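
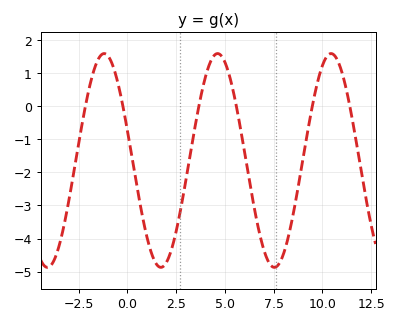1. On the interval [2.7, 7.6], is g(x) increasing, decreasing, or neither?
neither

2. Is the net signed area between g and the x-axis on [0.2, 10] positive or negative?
negative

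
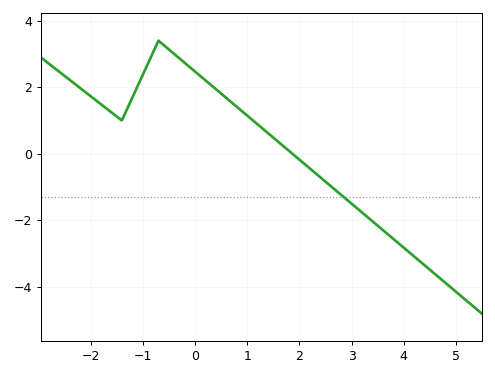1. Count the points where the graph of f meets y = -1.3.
1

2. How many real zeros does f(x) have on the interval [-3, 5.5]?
1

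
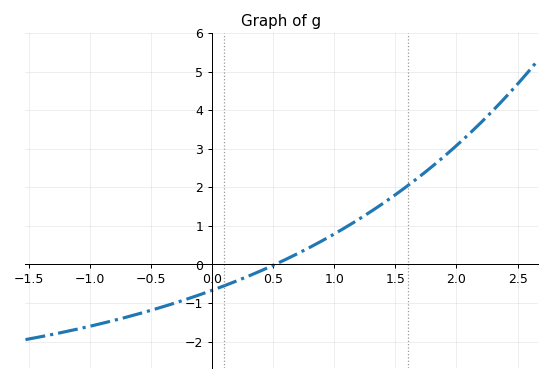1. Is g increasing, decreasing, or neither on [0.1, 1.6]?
increasing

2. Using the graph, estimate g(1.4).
1.59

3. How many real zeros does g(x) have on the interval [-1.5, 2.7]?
1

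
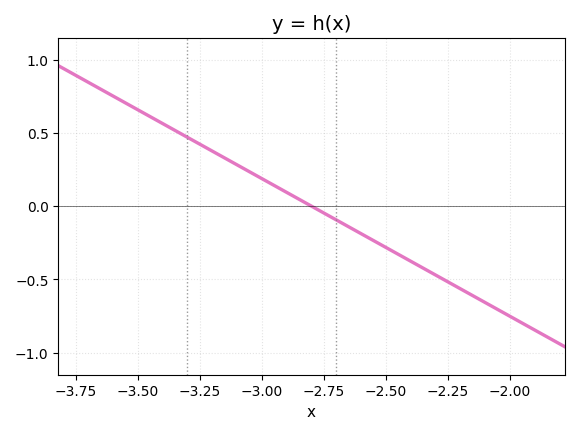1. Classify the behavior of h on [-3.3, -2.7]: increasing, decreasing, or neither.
decreasing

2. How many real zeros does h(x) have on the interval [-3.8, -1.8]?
1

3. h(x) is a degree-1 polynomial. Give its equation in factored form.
y = -0.94(x + 2.8)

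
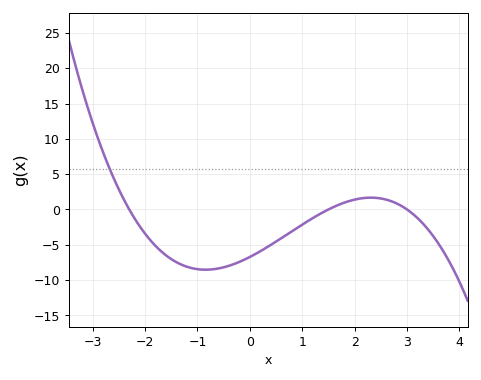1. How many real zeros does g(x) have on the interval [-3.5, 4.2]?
3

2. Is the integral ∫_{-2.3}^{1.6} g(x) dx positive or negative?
negative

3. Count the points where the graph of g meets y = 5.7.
1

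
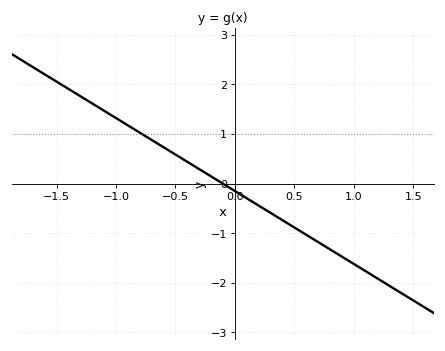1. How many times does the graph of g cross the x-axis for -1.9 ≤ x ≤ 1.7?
1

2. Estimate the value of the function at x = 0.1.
-0.3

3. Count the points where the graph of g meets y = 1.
1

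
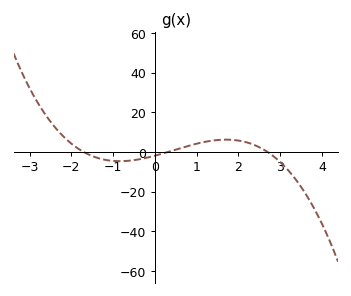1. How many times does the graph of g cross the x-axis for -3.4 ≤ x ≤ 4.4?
3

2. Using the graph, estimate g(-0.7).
-4.49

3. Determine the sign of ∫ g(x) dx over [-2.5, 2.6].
positive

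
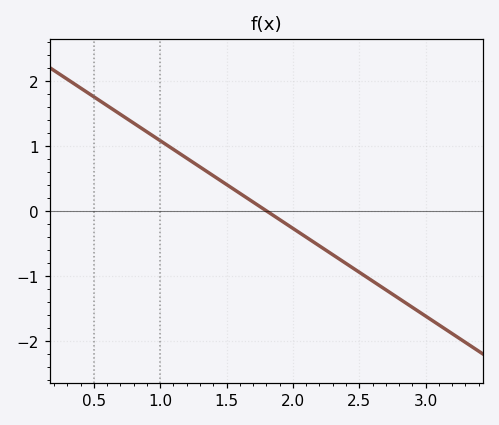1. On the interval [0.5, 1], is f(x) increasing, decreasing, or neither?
decreasing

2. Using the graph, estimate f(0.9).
1.22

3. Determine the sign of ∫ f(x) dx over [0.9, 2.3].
positive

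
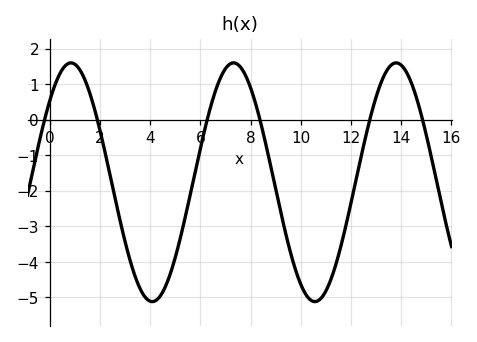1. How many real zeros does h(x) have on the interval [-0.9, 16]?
6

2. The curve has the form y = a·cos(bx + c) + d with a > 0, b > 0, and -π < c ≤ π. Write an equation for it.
y = 3.36cos(0.97x - 0.82) - 1.76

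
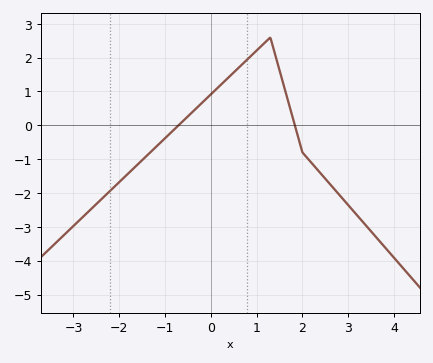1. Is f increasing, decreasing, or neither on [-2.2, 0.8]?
increasing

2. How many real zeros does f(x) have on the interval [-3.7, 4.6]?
2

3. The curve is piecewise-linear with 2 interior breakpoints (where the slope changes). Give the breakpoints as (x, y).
(1.3, 2.6); (2, -0.8)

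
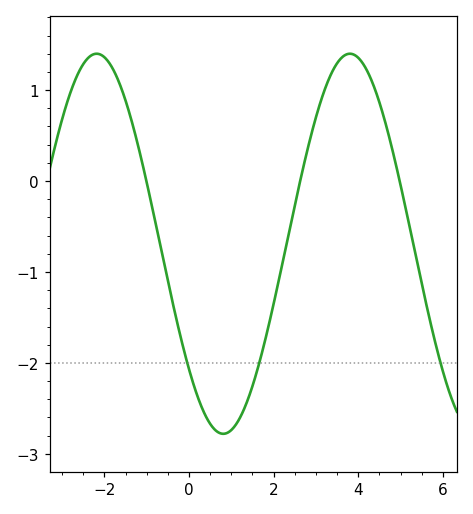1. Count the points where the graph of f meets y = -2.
3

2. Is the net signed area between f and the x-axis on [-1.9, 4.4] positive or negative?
negative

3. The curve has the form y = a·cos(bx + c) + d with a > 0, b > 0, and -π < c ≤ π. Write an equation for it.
y = 2.09cos(1.1x + 2.3) - 0.69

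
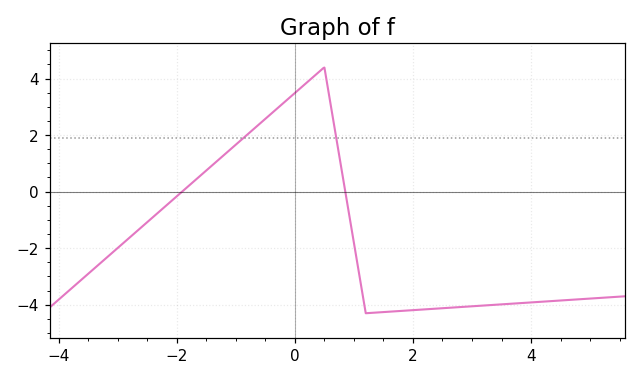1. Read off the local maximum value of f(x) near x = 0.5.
4.4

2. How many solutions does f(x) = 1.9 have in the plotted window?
2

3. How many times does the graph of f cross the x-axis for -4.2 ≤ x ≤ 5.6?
2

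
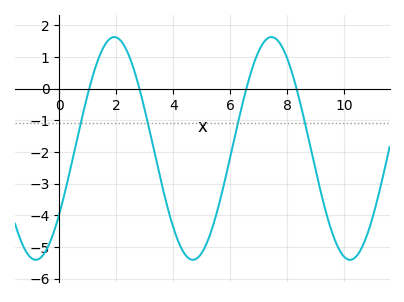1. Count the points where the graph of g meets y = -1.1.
4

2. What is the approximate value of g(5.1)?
-5.03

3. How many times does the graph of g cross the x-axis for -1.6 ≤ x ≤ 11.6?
4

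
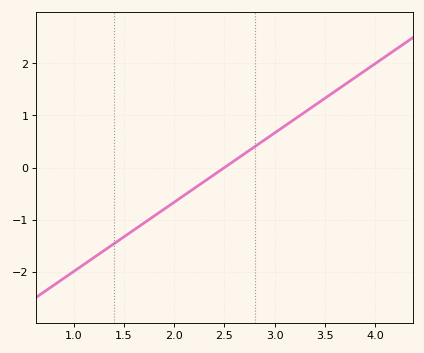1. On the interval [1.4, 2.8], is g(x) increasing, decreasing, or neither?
increasing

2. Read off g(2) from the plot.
-0.665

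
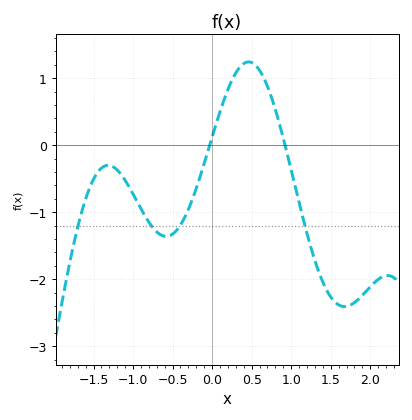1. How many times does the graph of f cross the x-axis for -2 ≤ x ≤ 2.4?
2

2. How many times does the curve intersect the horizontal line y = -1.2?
4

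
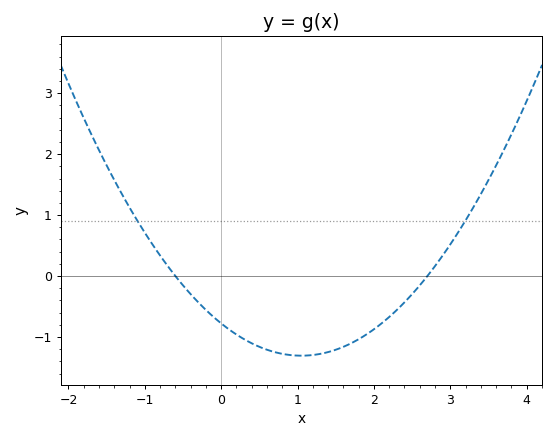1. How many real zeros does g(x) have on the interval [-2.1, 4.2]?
2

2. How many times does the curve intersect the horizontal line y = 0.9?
2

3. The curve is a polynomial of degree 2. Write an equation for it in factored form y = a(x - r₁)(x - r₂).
y = 0.48(x + 0.6)(x - 2.7)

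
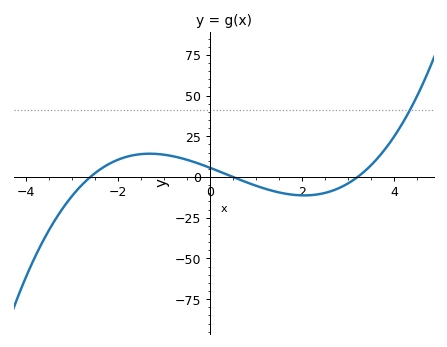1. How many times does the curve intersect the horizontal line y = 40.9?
1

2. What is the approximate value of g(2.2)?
-11.1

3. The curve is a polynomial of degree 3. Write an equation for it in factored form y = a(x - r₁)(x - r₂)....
y = 1.36(x + 2.6)(x - 0.5)(x - 3.2)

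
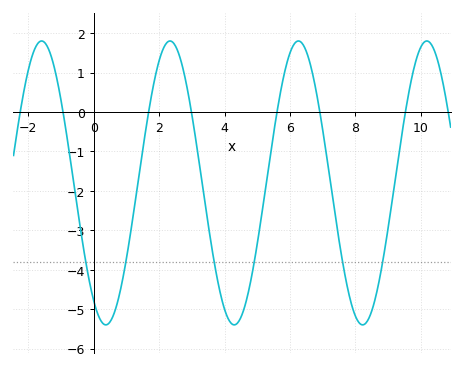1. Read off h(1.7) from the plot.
0.1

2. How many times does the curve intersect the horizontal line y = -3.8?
6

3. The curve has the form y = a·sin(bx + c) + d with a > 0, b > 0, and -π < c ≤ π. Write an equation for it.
y = 3.6sin(1.6x - 2.2) - 1.8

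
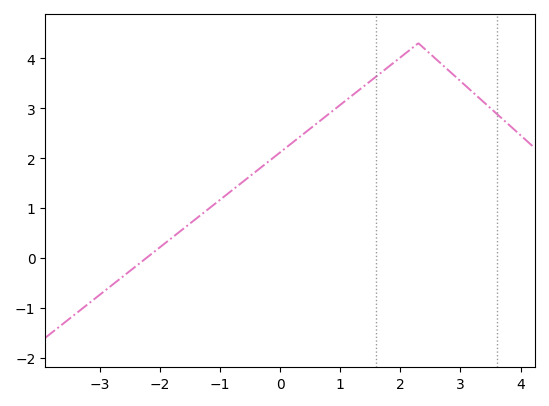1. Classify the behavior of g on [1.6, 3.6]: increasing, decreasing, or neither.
neither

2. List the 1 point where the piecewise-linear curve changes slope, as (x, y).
(2.3, 4.3)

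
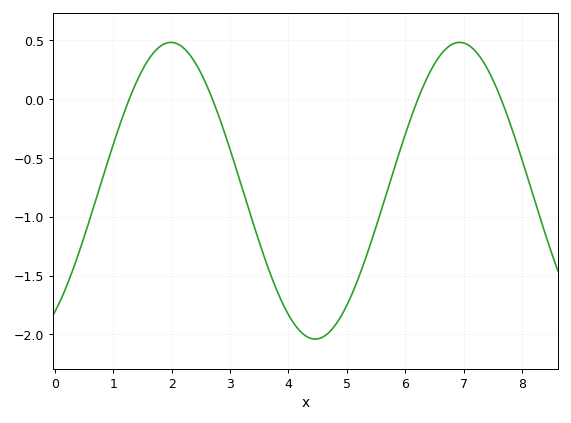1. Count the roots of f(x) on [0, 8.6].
4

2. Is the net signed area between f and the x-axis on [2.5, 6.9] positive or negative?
negative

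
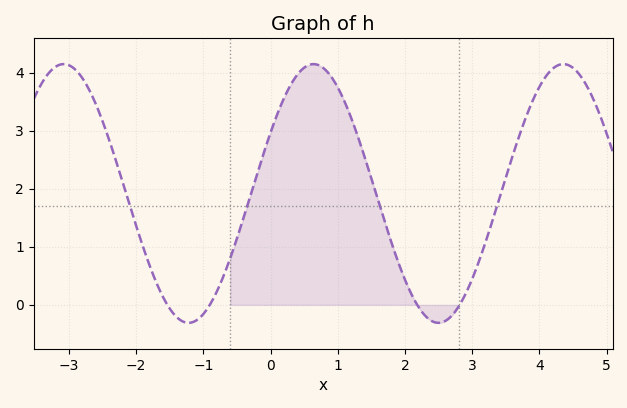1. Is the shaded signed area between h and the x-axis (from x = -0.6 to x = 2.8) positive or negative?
positive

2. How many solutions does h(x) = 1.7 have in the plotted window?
4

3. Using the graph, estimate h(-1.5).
-0.1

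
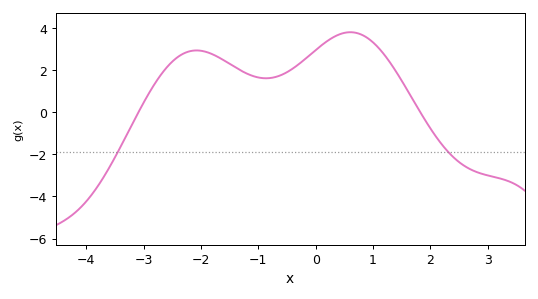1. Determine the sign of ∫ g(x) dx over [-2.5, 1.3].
positive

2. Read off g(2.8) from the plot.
-2.83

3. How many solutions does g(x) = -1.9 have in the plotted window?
2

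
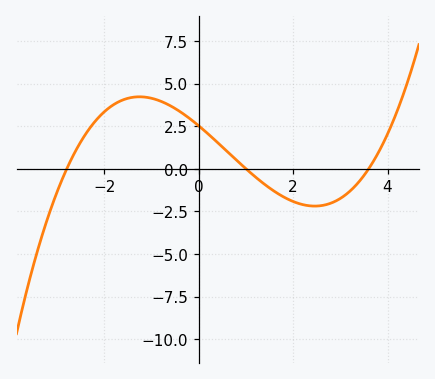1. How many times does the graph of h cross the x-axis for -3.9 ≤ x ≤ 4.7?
3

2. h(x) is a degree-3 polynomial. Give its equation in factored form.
y = 0.25(x + 2.8)(x - 1)(x - 3.6)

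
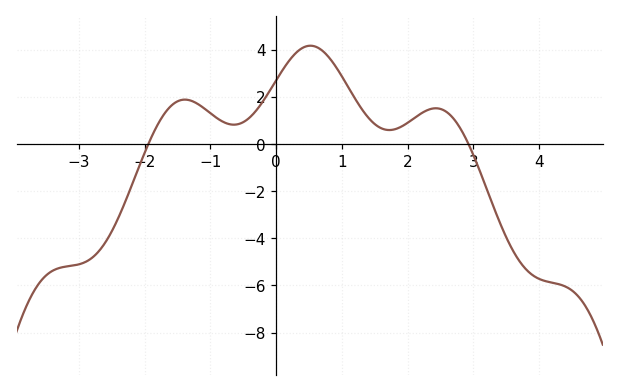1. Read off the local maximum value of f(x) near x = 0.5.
4.17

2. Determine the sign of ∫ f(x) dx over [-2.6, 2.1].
positive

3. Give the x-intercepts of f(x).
-1.94, 2.92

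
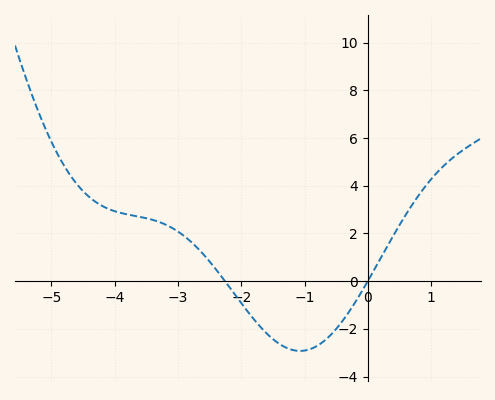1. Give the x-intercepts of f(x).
-2.3, 0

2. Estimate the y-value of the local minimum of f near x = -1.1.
-3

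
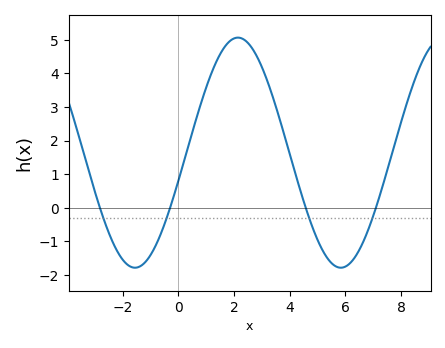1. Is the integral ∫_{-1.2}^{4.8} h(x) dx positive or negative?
positive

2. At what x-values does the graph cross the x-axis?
-2.81, -0.292, 4.58, 7.1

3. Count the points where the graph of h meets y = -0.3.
4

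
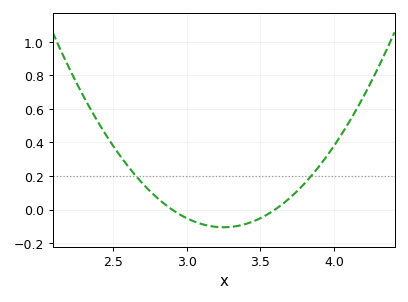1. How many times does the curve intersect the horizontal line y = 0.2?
2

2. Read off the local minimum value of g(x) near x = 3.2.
-0.105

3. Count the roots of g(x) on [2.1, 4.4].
2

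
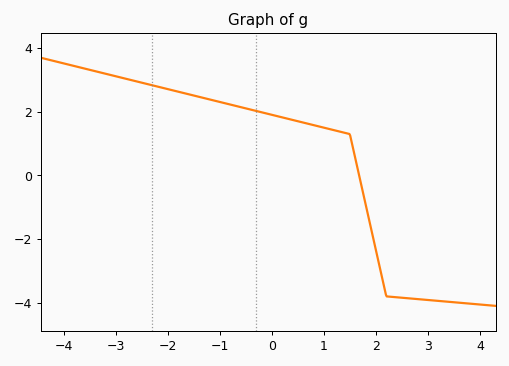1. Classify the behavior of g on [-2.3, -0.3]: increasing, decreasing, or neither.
decreasing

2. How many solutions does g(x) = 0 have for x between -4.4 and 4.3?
1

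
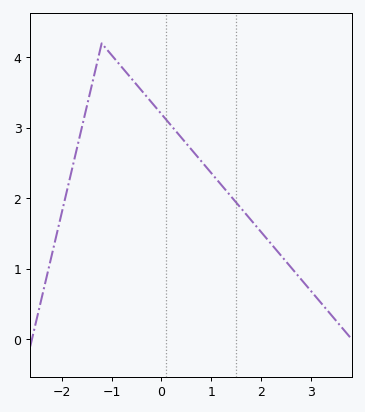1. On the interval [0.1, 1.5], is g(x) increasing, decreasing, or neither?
decreasing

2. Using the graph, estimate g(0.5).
2.8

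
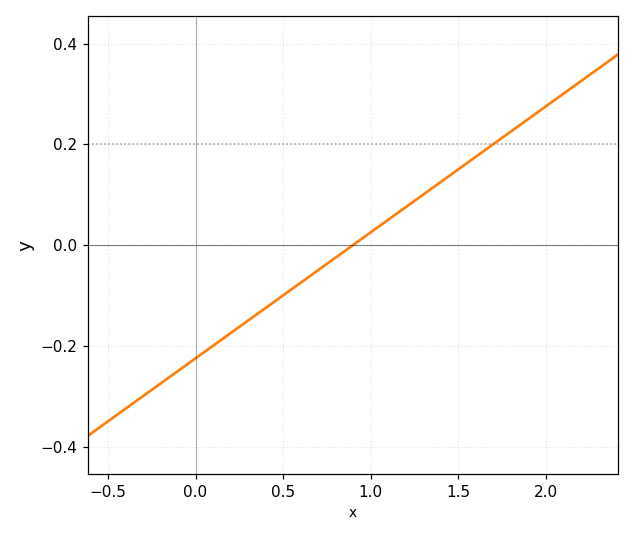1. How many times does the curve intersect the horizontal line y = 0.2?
1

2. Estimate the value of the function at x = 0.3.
-0.15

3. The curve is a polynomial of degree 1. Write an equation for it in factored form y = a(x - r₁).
y = 0.25(x - 0.9)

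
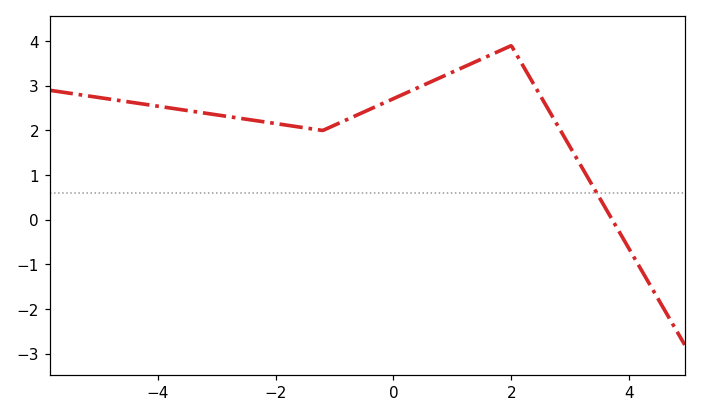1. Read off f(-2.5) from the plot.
2.25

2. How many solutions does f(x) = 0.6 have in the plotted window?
1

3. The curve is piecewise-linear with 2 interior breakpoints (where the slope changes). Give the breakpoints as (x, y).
(-1.2, 2); (2, 3.9)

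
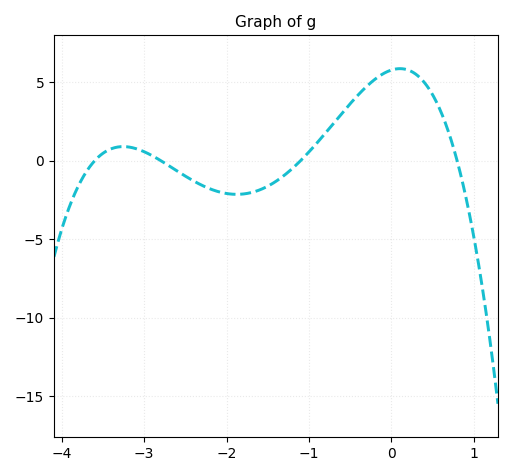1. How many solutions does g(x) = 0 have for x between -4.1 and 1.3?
4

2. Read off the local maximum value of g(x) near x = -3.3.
1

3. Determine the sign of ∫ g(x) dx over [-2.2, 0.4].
positive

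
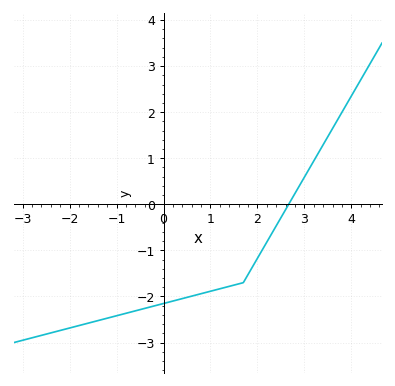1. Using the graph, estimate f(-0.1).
-2.2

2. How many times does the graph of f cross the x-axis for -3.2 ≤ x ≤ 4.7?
1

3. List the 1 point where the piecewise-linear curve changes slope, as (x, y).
(1.7, -1.7)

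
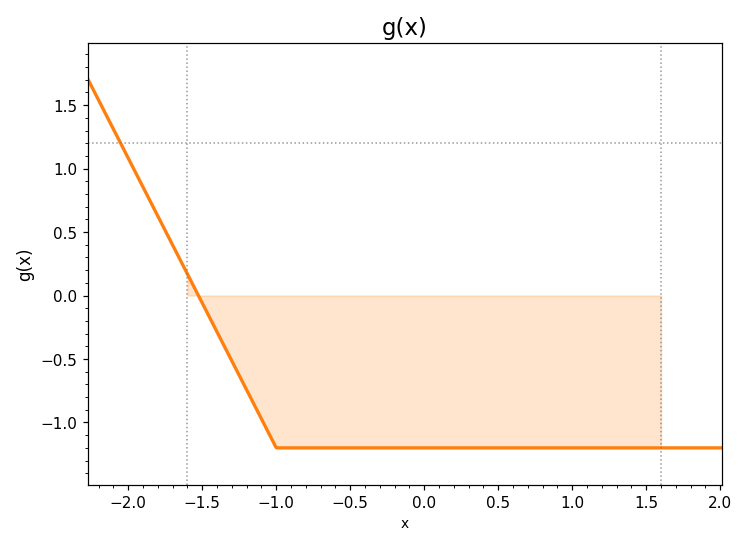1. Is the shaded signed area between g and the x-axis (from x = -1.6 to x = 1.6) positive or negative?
negative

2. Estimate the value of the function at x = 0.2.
-1.2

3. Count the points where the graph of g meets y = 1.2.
1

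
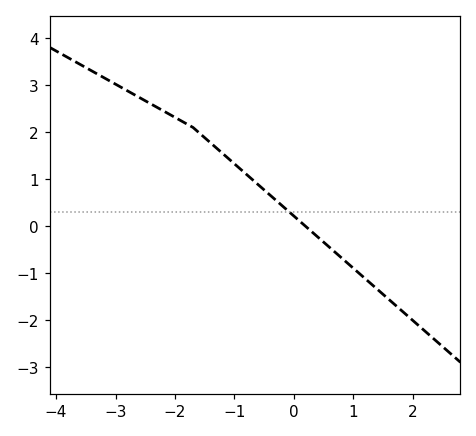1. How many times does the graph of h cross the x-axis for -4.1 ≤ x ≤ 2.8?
1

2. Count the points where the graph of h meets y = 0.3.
1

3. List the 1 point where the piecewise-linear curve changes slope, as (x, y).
(-1.7, 2.1)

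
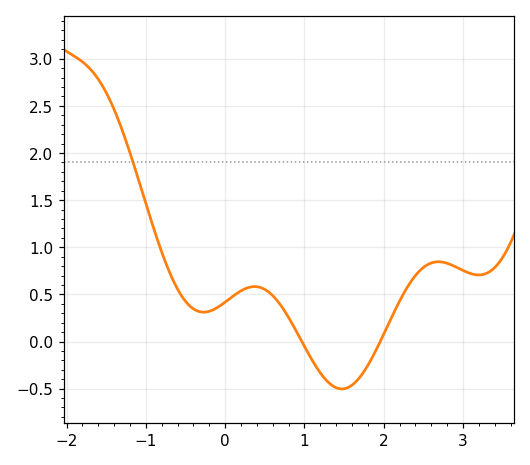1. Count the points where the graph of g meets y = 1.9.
1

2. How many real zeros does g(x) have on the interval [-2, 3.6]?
2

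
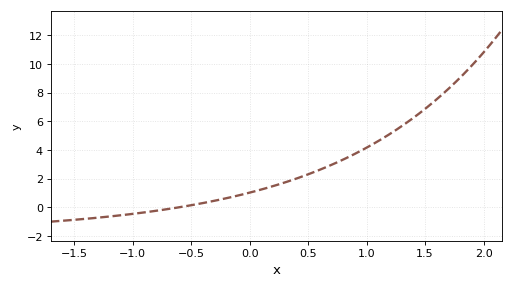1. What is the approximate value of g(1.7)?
8.2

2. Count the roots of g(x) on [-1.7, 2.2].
1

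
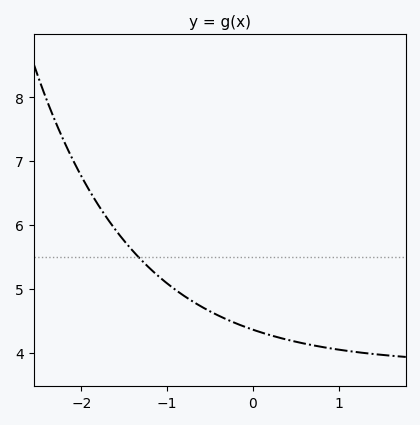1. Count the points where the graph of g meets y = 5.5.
1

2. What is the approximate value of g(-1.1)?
5.2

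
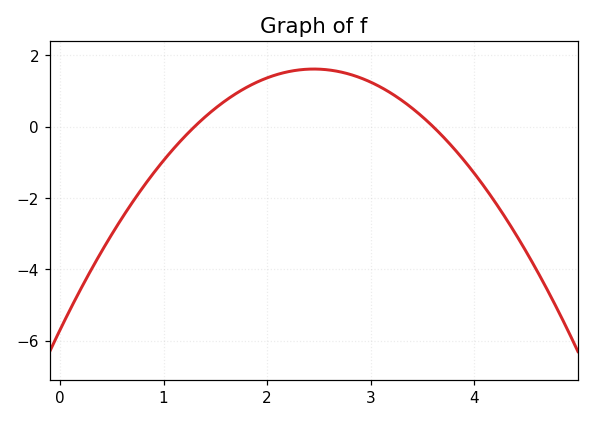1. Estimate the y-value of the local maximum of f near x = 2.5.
1.6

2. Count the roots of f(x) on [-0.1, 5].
2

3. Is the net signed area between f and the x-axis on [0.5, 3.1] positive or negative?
positive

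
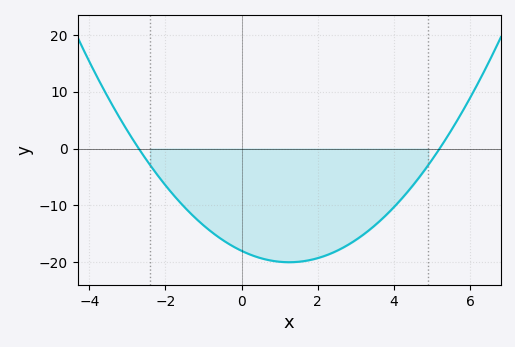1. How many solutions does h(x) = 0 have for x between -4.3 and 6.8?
2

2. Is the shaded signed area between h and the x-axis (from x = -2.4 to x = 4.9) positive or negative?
negative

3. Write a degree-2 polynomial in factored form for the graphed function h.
y = 1.28(x + 2.7)(x - 5.2)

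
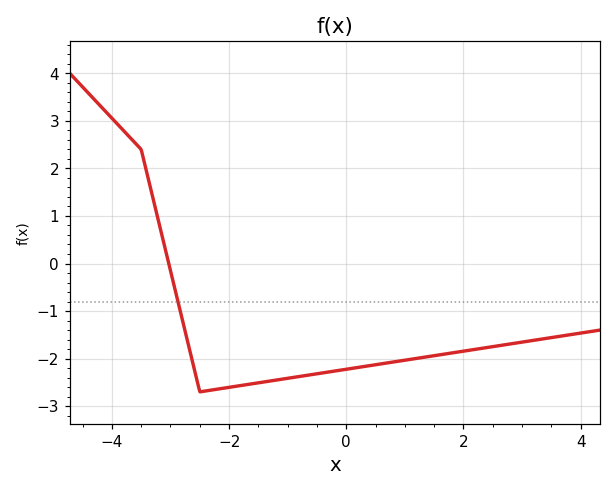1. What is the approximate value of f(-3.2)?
0.9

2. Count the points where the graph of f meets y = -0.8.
1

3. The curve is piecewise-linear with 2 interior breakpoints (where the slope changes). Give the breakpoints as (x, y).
(-3.5, 2.4); (-2.5, -2.7)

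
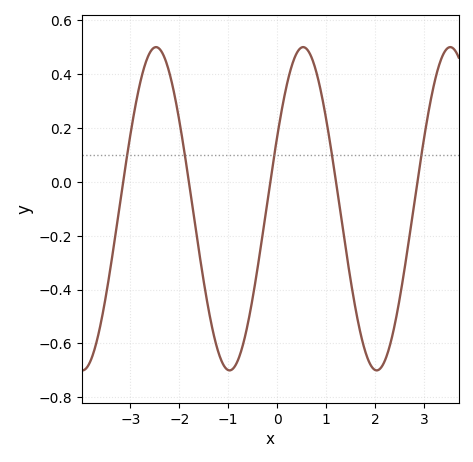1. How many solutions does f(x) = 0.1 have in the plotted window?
5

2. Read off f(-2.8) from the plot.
0.367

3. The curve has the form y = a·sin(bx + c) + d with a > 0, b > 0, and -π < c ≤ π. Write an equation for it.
y = 0.6sin(2.09x + 0.46) - 0.1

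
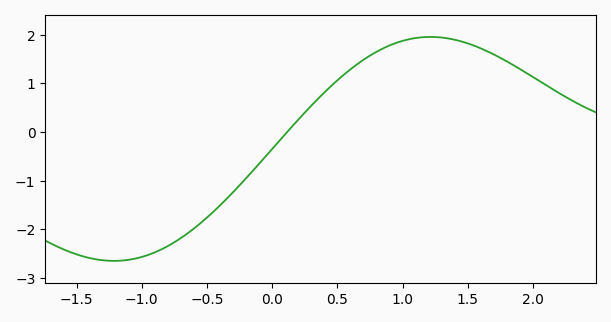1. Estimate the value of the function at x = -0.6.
-1.98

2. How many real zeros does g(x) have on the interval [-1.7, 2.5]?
1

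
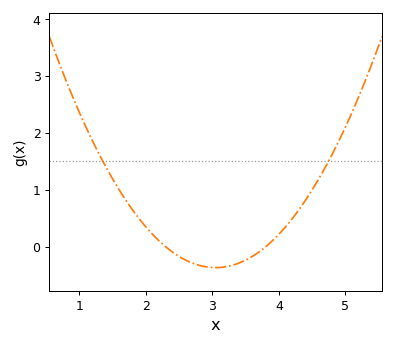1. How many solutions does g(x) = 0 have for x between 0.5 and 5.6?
2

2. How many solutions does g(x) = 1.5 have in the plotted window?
2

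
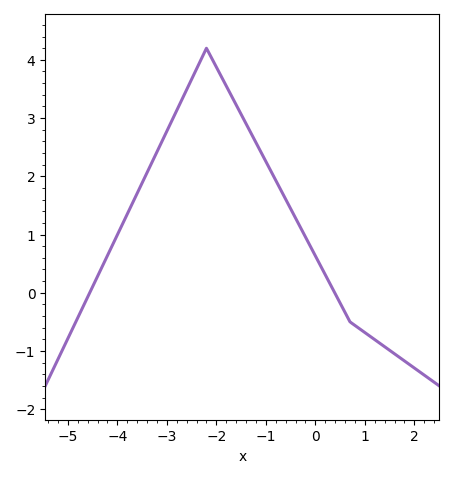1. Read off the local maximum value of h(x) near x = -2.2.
4.2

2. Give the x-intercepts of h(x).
-4.56, 0.391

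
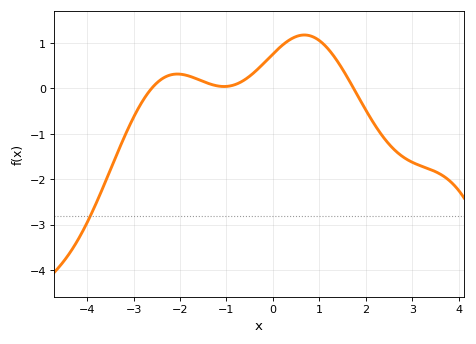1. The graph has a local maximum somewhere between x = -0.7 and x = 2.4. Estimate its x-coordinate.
0.6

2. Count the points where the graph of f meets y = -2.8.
1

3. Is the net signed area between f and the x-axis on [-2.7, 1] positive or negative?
positive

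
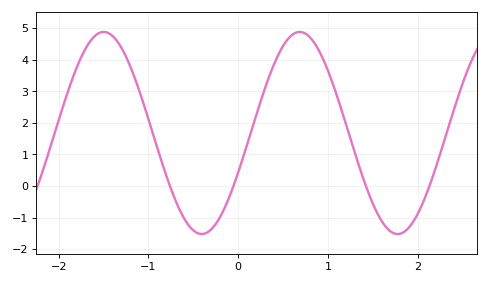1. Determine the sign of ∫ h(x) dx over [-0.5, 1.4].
positive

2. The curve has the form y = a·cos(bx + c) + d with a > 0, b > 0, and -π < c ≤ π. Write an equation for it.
y = 3.2cos(2.9x - 2) + 1.68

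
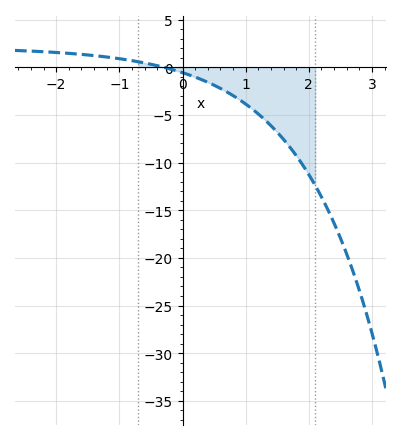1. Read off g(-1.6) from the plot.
1.35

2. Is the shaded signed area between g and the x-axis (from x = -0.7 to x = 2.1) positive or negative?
negative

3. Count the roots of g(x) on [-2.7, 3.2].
1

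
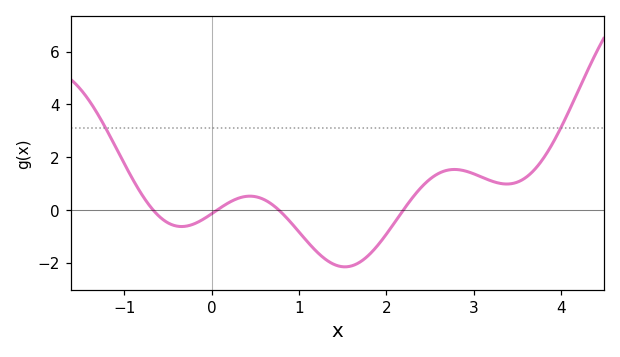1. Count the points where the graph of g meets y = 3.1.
2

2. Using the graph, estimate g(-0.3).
-0.6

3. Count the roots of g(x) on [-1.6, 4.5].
4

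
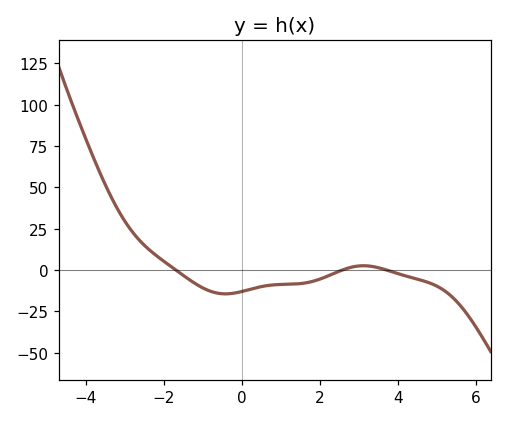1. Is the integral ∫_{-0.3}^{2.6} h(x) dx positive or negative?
negative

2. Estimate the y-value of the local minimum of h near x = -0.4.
-14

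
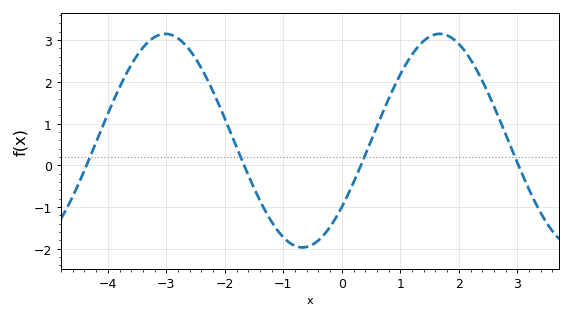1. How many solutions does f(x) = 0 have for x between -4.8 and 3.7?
4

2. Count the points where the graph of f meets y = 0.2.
4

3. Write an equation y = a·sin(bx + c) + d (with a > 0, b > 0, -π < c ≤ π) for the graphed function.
y = 2.56sin(1.3x - 0.67) + 0.59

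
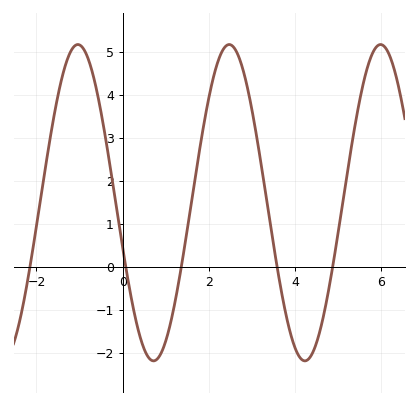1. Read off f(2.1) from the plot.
4.4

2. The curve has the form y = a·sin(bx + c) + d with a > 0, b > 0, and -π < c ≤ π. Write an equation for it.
y = 3.68sin(1.8x - 2.9) + 1.49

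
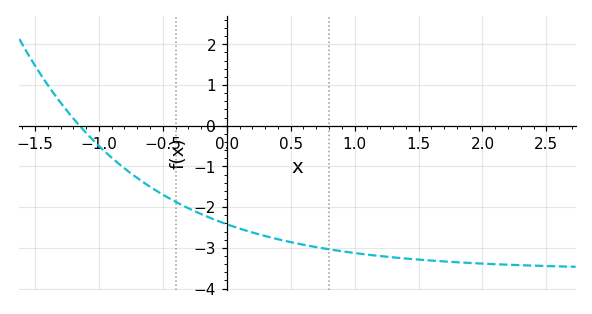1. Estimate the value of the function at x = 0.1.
-2.5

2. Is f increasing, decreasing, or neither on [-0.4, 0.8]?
decreasing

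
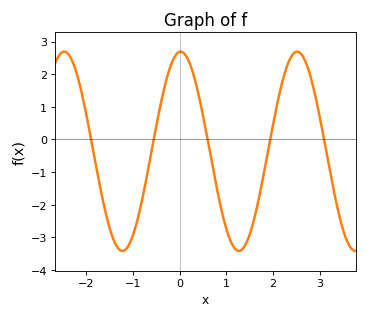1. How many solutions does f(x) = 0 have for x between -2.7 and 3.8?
5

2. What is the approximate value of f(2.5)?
2.69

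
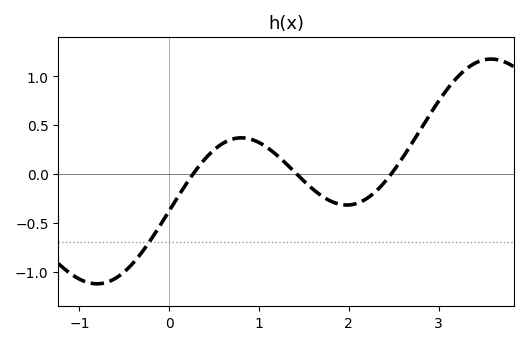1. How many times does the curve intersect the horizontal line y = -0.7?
1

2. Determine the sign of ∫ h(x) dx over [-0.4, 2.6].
negative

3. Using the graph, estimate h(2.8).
0.459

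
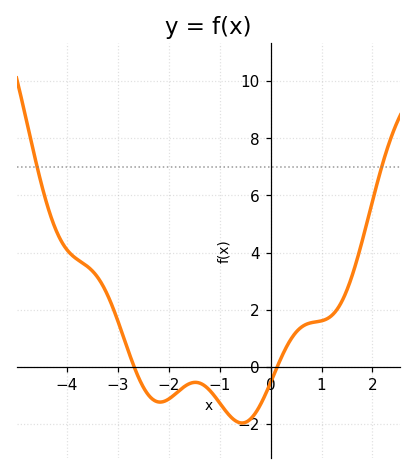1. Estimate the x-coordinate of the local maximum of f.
-1.4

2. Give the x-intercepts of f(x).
-2.6, 0.2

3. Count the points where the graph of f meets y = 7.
2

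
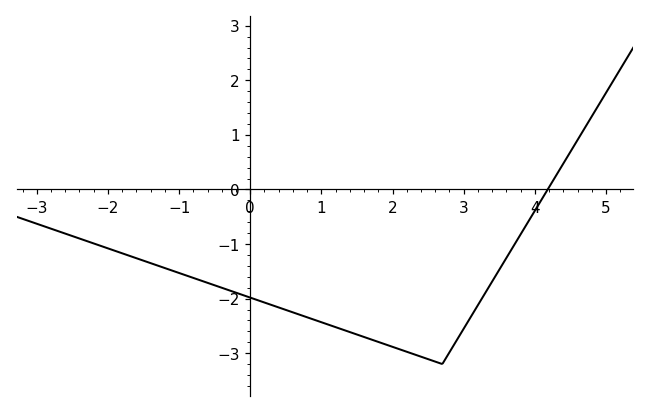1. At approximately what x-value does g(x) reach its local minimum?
2.7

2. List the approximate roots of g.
4.18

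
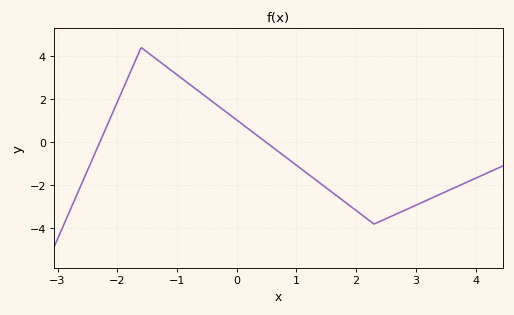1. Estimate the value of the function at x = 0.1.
0.8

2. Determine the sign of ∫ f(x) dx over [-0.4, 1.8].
negative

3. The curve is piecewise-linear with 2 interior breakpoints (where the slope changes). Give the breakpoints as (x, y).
(-1.6, 4.4); (2.3, -3.8)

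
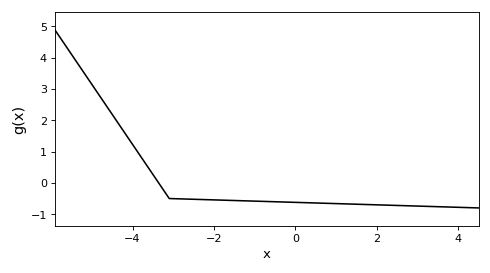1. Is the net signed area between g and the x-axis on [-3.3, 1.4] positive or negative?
negative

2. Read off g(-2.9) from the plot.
-0.508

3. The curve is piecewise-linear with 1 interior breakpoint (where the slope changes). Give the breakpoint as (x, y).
(-3.1, -0.5)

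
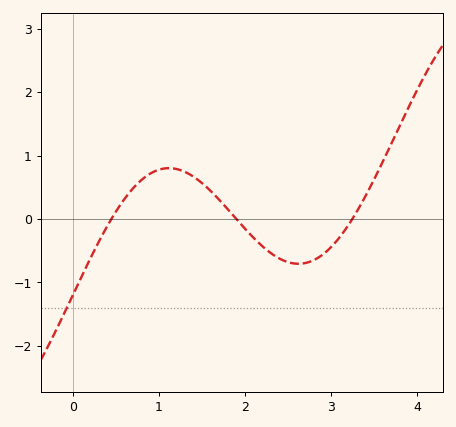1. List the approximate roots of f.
0.4, 1.9, 3.2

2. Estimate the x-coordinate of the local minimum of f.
2.6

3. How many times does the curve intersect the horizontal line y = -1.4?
1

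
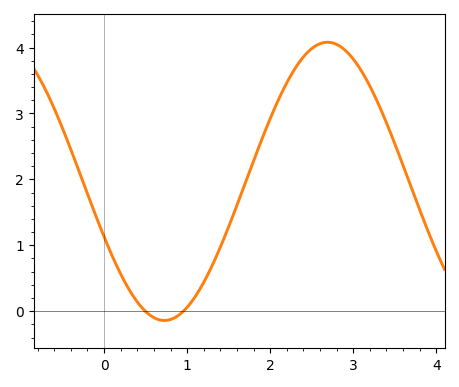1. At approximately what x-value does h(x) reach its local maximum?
2.69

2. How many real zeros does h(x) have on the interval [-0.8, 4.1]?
2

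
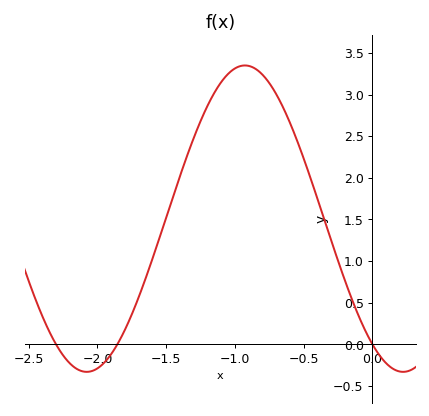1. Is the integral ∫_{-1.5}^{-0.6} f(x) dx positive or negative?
positive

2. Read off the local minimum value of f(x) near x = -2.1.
-0.33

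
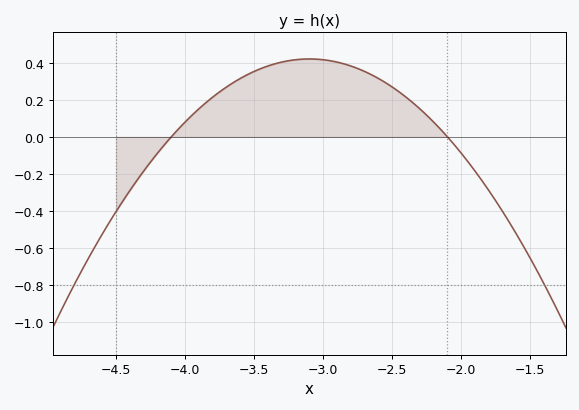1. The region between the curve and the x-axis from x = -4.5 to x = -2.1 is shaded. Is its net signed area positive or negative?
positive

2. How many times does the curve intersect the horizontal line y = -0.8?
2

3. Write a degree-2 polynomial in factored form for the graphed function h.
y = -0.42(x + 4.1)(x + 2.1)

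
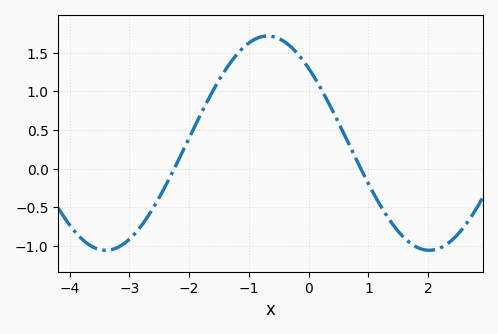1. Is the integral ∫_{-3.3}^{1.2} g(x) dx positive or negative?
positive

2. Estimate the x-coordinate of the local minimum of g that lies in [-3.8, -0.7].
-3.4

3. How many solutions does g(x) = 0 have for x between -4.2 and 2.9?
2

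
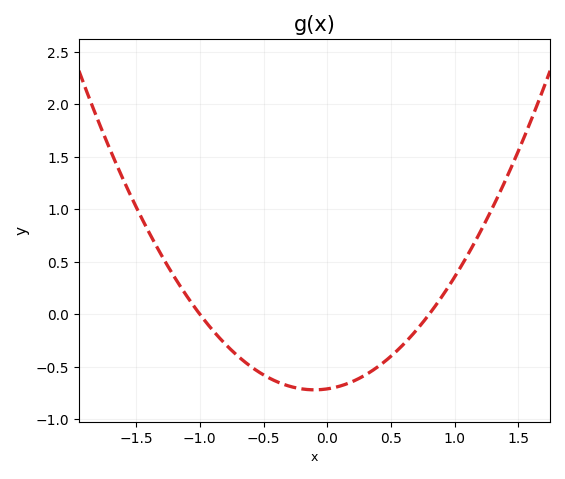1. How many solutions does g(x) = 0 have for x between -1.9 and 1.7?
2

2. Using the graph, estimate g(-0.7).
-0.4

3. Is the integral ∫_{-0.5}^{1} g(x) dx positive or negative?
negative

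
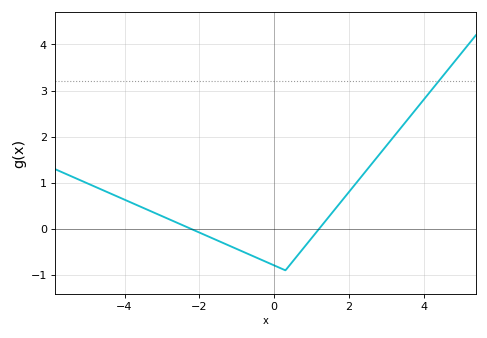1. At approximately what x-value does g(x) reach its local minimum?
0.2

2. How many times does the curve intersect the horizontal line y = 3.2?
1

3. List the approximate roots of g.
-2.2, 1.2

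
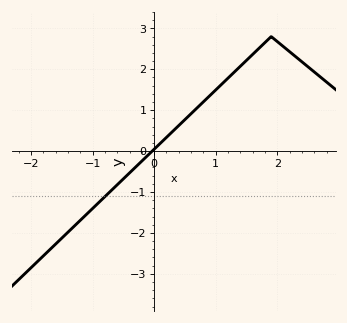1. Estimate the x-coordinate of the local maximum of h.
1.9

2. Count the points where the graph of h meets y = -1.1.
1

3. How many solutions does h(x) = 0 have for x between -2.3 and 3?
1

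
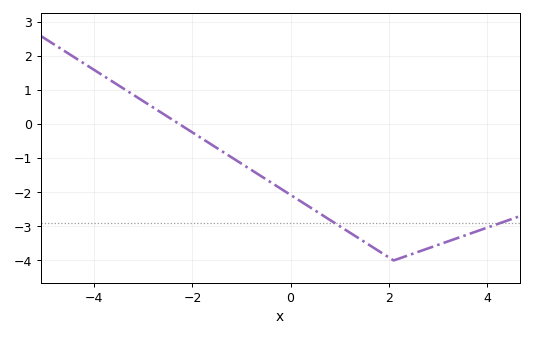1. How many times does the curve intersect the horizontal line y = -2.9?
2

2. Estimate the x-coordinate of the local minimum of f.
2.2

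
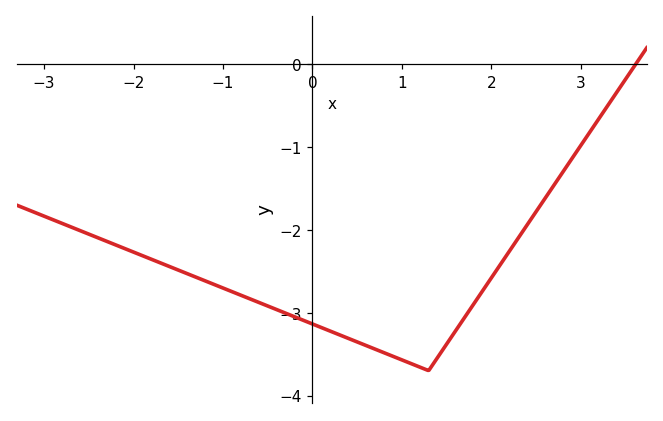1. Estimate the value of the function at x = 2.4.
-1.94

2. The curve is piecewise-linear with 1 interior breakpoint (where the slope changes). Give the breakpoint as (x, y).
(1.3, -3.7)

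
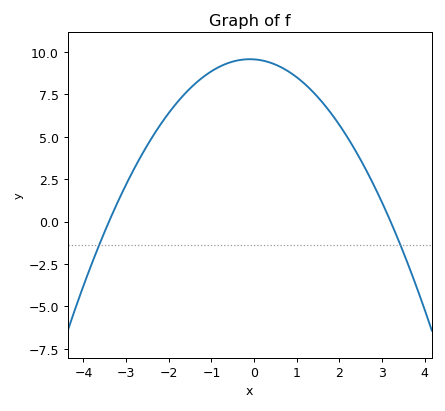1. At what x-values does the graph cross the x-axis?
-3.4, 3.2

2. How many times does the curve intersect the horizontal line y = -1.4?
2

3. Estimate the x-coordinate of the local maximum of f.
0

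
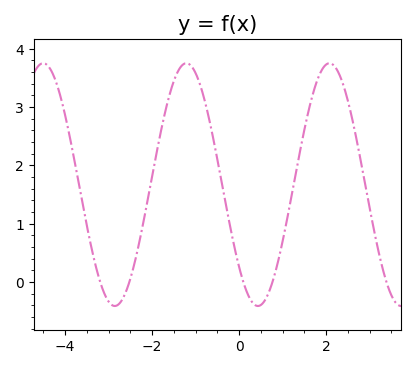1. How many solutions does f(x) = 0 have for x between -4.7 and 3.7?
5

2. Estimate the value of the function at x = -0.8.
3.13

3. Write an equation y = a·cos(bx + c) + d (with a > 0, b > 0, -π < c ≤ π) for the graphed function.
y = 2.08cos(1.91x + 2.32) + 1.67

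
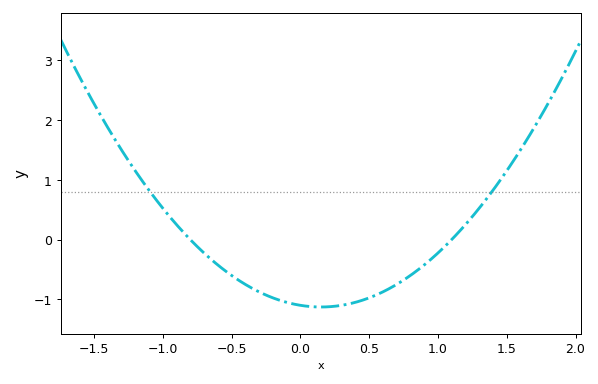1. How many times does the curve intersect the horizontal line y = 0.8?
2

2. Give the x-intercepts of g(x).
-0.8, 1.1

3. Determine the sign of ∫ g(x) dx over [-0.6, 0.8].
negative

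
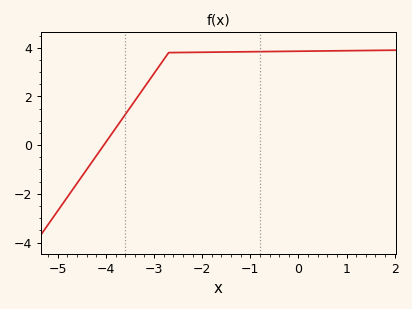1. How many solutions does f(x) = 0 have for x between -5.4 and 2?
1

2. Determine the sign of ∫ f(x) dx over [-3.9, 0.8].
positive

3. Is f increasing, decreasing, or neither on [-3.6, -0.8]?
increasing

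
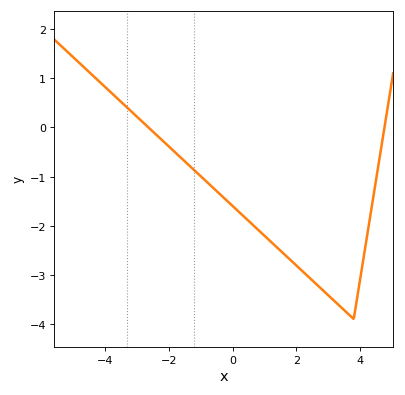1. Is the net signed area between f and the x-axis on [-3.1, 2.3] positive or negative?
negative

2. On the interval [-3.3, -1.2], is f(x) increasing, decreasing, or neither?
decreasing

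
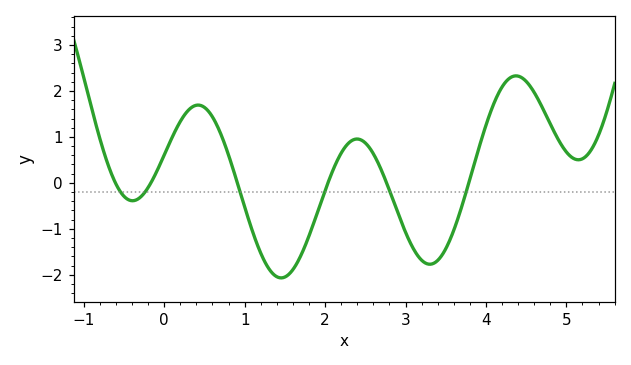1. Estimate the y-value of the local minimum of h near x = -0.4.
-0.39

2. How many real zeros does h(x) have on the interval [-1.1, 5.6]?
6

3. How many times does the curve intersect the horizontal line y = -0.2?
6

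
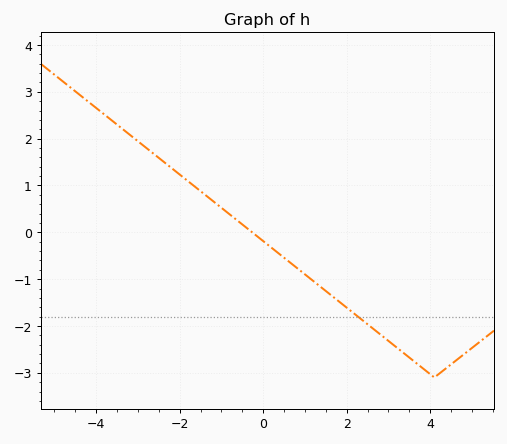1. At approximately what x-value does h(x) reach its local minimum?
4.1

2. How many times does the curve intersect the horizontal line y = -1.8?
1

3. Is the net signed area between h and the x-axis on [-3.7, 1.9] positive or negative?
positive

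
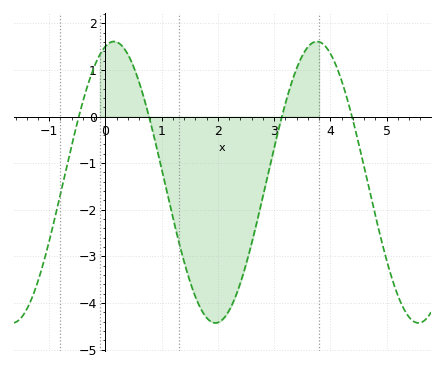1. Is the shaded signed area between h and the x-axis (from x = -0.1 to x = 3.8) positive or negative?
negative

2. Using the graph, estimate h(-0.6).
-0.618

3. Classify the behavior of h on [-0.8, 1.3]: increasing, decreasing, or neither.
neither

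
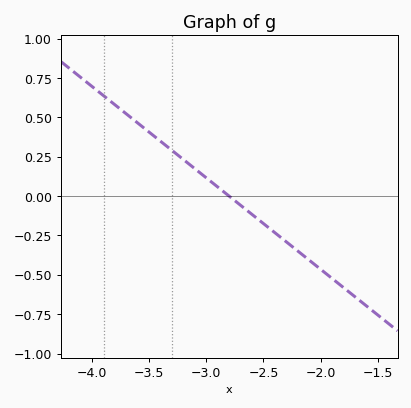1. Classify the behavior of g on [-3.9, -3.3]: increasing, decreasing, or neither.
decreasing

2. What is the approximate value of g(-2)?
-0.464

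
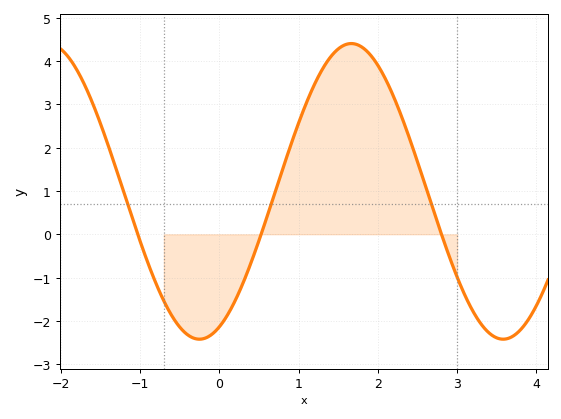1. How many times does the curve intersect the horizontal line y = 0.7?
3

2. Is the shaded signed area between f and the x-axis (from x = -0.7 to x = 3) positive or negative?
positive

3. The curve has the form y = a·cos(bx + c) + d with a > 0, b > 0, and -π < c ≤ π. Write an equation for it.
y = 3.41cos(1.6x - 2.7) + 0.99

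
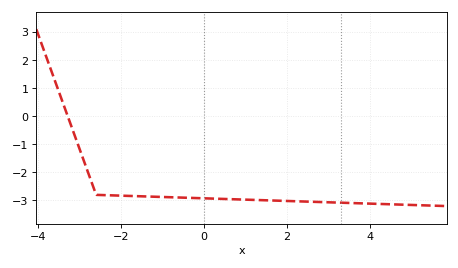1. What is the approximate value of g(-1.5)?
-2.85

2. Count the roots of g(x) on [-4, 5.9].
1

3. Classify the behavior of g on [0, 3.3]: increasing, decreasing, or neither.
decreasing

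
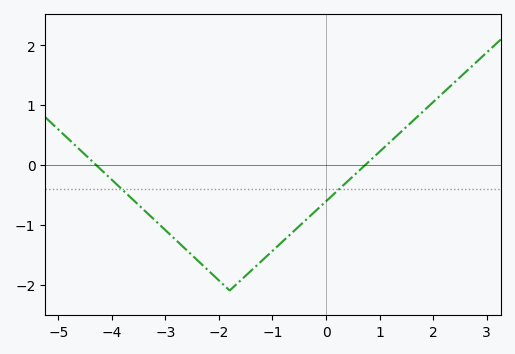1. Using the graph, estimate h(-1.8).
-2.1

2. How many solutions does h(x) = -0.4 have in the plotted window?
2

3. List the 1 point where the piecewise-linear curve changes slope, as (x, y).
(-1.8, -2.1)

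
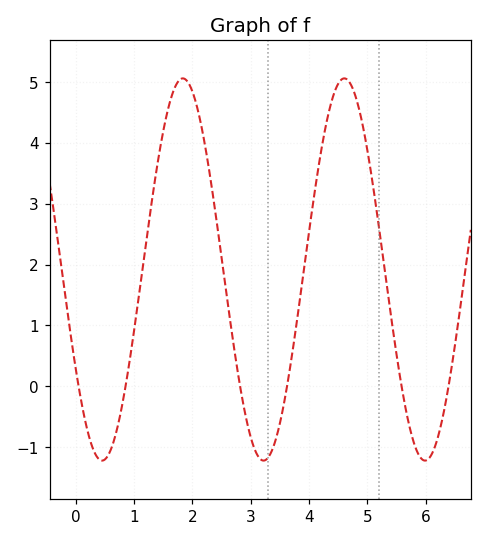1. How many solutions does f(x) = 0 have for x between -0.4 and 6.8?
6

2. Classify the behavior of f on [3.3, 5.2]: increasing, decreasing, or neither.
neither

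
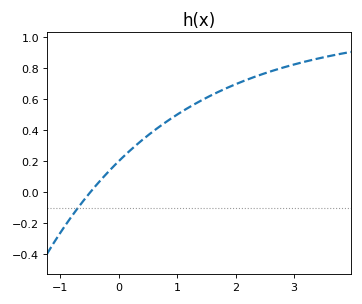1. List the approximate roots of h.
-0.5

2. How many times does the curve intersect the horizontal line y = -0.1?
1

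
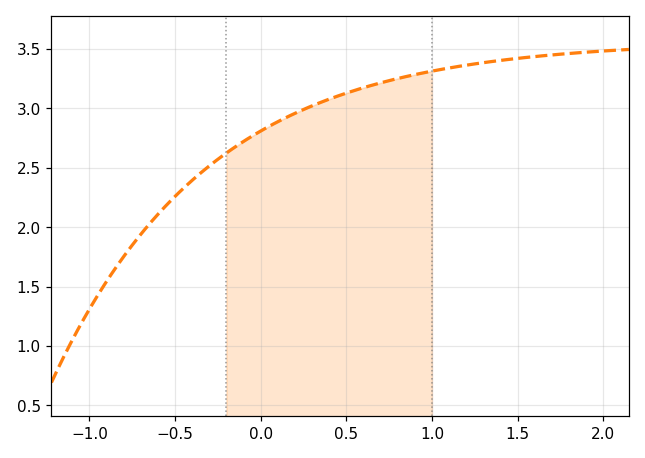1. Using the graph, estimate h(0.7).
3.22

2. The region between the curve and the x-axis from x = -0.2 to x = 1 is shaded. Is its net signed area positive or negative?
positive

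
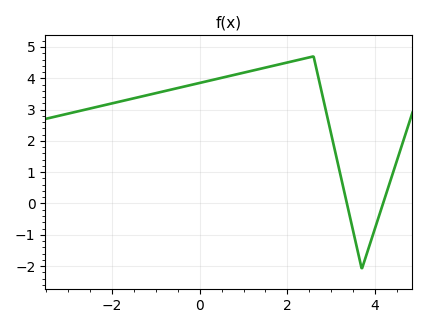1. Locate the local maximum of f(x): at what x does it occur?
2.6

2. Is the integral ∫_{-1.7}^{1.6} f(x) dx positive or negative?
positive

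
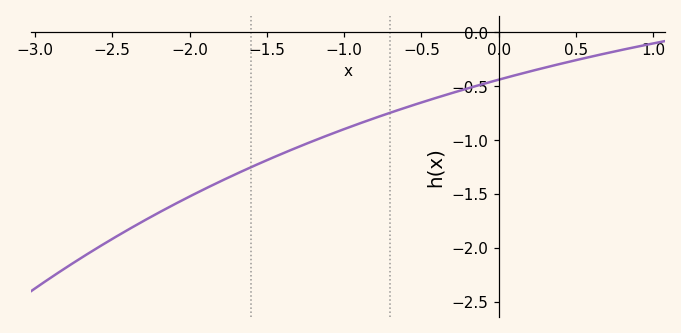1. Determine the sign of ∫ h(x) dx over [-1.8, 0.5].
negative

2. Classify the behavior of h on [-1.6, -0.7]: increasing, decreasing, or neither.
increasing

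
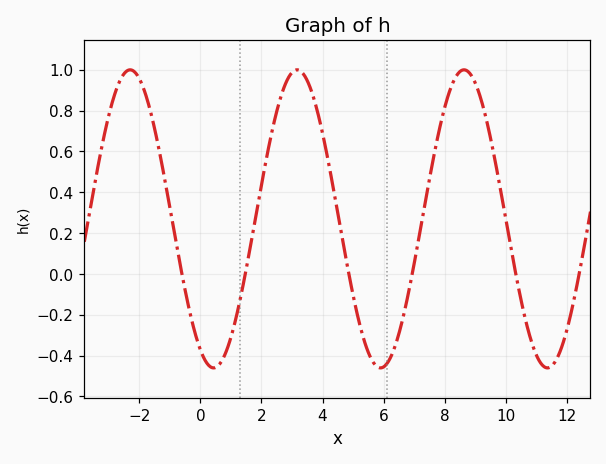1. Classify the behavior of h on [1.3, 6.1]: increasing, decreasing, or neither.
neither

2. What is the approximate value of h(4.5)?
0.297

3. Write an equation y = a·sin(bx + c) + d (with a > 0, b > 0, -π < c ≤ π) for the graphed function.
y = 0.73sin(1.15x - 2.07) + 0.27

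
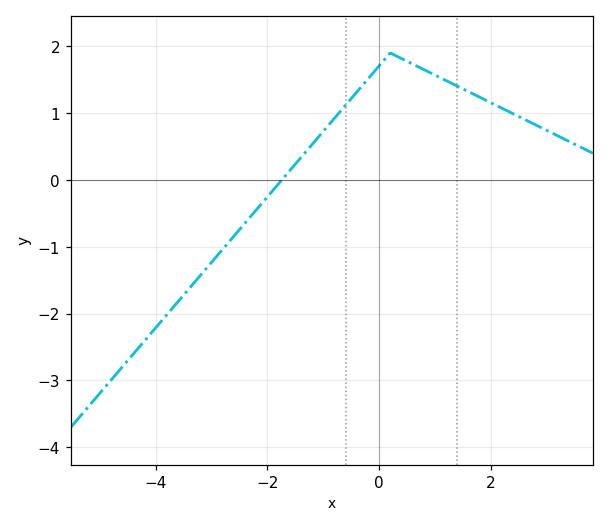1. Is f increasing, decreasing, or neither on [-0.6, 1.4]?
neither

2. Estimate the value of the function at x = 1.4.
1.4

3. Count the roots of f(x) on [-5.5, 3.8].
1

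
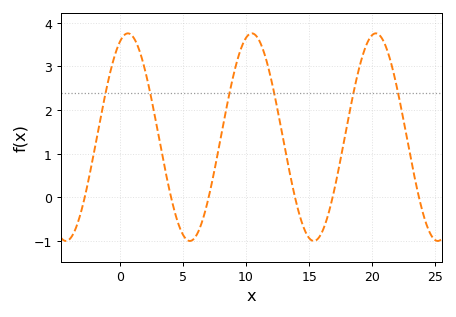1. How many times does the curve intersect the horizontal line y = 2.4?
6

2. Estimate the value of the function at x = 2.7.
1.98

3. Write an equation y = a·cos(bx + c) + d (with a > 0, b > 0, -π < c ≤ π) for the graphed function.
y = 2.38cos(0.64x - 0.412) + 1.38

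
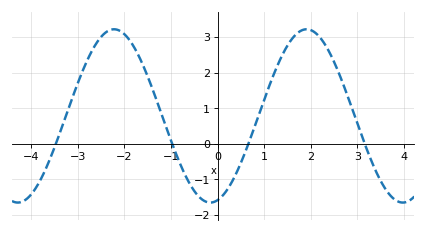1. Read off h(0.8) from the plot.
0.5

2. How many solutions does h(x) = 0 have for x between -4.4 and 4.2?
4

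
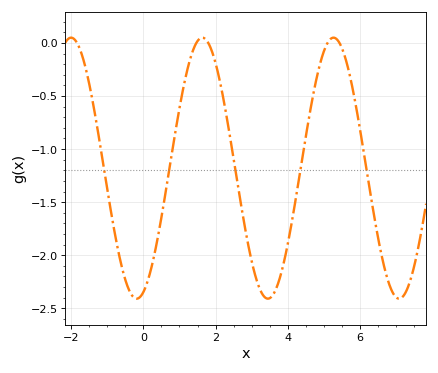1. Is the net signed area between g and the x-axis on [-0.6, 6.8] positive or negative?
negative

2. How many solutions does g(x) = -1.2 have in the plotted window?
5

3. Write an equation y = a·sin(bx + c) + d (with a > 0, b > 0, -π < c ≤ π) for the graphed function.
y = 1.23sin(1.73x - 1.25) - 1.18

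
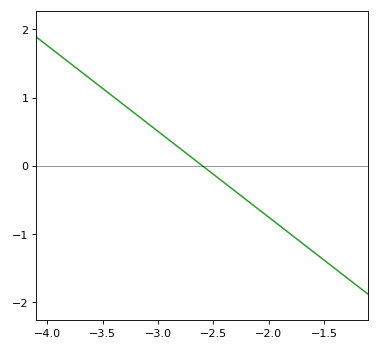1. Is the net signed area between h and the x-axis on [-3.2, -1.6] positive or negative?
negative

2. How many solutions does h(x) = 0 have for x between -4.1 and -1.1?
1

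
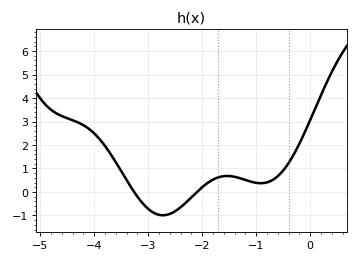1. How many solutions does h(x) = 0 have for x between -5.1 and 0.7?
2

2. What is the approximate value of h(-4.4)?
3.06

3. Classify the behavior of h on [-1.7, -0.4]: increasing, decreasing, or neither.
neither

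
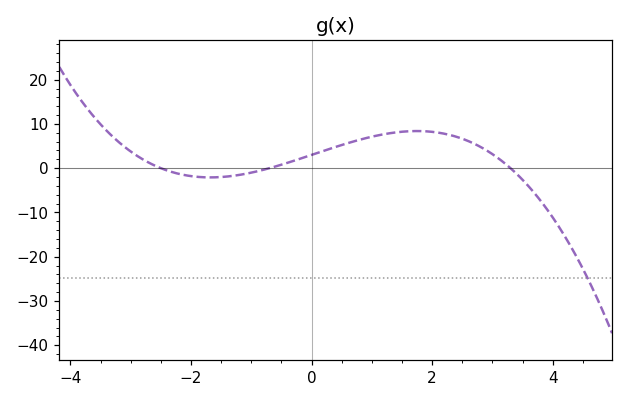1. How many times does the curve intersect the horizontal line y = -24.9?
1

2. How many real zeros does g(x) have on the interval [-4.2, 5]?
3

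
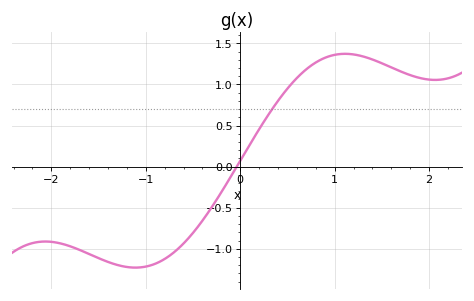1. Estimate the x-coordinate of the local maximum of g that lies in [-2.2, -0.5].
-2.06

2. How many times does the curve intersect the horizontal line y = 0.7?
1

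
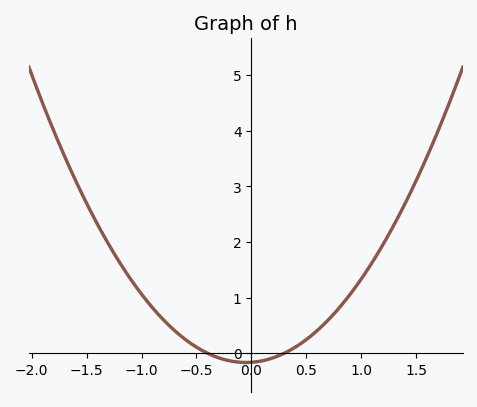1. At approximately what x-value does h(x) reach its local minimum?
-0.1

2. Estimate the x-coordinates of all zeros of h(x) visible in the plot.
-0.4, 0.3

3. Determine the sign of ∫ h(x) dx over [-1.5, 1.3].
positive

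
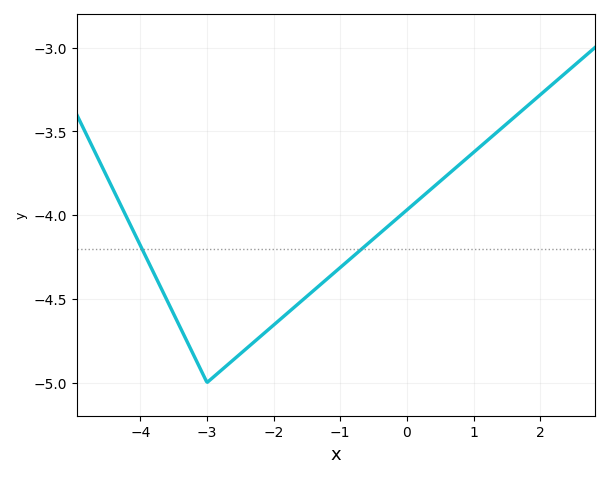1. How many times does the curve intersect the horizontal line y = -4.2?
2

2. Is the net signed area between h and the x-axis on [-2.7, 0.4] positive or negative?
negative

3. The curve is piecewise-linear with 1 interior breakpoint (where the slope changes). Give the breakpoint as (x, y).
(-3, -5)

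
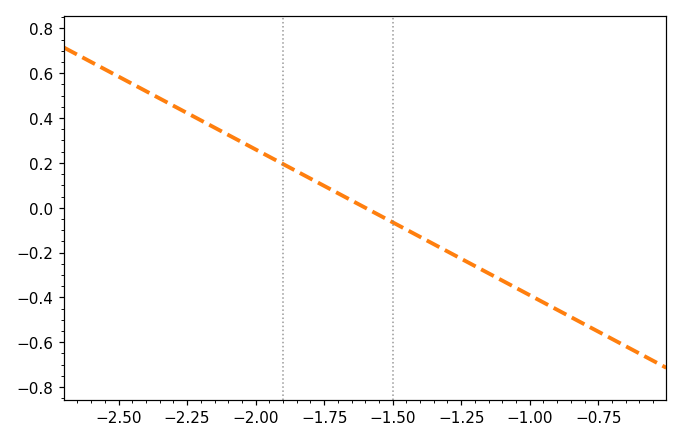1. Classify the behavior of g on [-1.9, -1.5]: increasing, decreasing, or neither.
decreasing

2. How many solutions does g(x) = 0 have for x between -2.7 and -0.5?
1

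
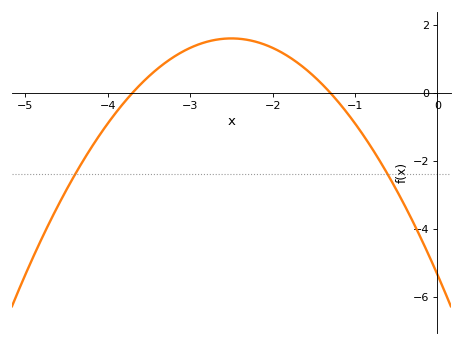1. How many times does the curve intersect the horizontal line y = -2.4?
2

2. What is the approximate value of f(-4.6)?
-3.3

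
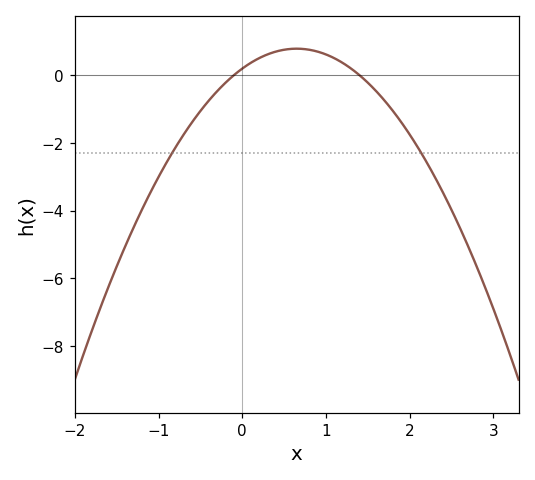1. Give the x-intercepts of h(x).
-0.1, 1.4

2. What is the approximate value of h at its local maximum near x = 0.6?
0.782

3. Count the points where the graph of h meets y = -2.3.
2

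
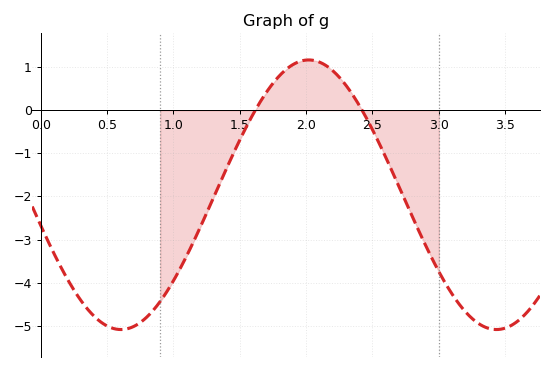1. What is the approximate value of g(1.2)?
-2.73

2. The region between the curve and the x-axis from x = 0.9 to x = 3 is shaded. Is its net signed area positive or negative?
negative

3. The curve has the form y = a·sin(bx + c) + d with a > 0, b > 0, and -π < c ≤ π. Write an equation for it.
y = 3.13sin(2.22x - 2.91) - 1.96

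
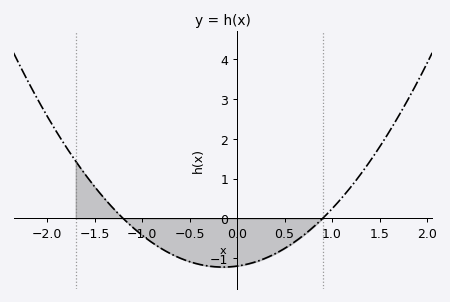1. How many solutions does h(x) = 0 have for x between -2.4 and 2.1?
2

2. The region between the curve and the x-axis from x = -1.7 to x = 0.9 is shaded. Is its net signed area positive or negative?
negative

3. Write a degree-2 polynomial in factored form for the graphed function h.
y = 1.11(x + 1.2)(x - 0.9)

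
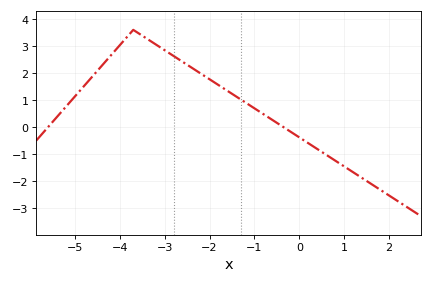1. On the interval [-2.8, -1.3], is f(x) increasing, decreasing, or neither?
decreasing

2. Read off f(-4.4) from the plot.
2.27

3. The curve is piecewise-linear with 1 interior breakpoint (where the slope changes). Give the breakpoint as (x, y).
(-3.7, 3.6)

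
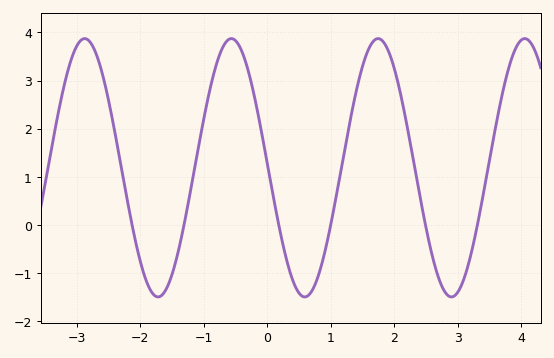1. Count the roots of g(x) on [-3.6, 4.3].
6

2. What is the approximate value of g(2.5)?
0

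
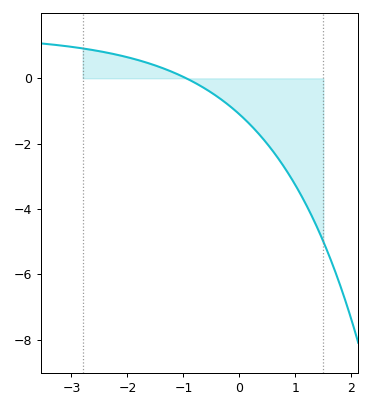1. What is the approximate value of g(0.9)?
-2.98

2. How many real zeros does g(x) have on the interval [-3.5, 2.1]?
1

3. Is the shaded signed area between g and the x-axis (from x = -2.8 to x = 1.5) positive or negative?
negative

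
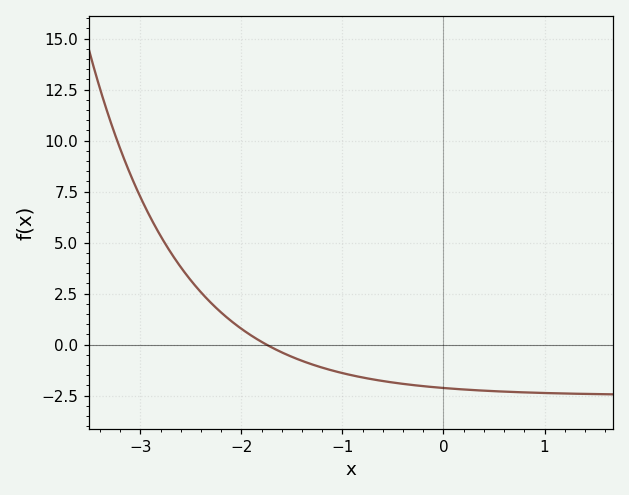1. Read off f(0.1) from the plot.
-2.2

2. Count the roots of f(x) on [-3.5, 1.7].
1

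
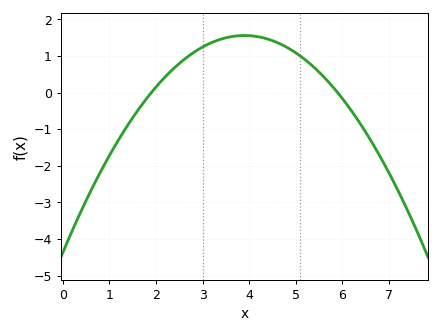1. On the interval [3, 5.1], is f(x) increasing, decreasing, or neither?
neither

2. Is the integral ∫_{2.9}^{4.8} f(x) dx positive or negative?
positive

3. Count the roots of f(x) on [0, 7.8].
2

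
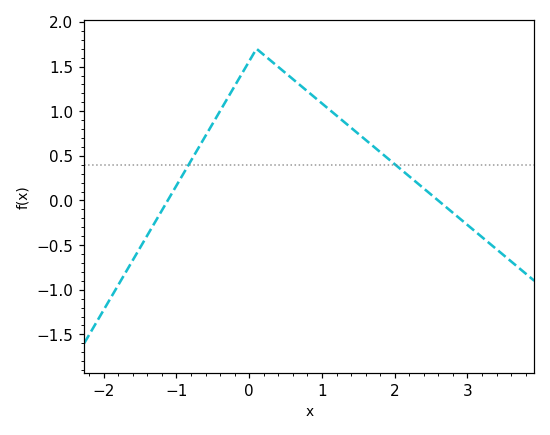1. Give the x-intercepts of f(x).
-1.12, 2.6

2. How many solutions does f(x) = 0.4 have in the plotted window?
2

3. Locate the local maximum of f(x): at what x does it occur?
0.101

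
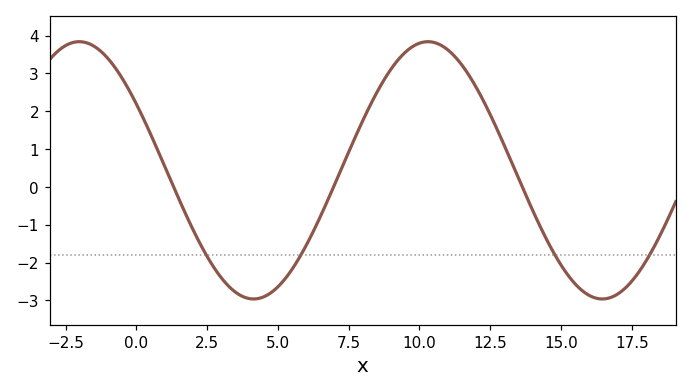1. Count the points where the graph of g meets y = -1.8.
4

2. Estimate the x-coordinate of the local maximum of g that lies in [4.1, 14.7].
10.5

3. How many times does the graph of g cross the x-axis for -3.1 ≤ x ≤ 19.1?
3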